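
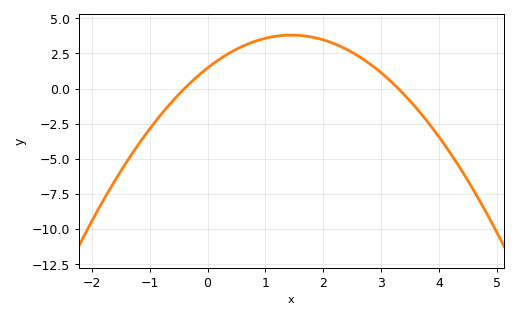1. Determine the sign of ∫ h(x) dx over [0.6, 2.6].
positive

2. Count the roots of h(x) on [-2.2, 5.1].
2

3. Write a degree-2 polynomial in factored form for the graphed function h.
y = -1.11(x + 0.4)(x - 3.3)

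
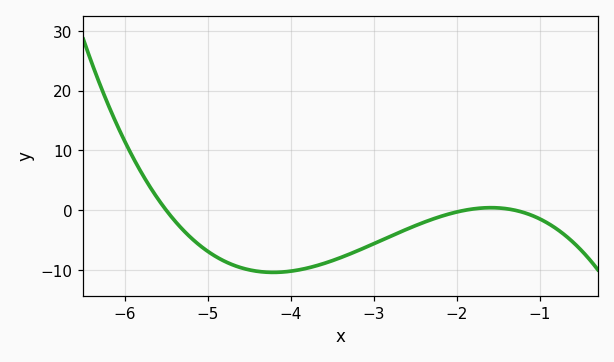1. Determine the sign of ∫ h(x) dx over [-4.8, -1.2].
negative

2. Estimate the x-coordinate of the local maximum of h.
-1.59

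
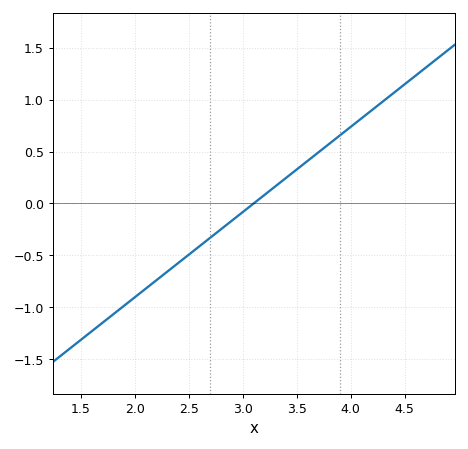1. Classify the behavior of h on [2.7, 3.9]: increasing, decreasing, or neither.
increasing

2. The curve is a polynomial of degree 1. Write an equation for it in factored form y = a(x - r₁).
y = 0.82(x - 3.1)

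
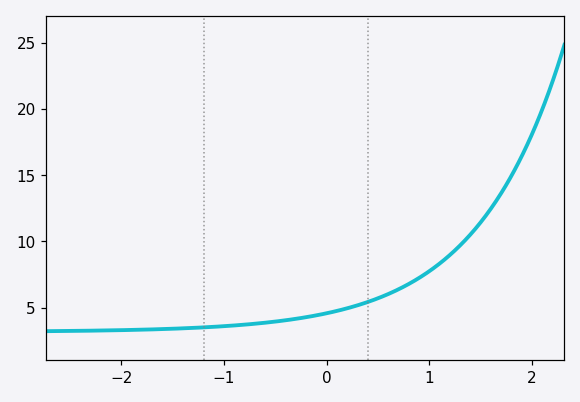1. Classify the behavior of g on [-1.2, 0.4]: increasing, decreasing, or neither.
increasing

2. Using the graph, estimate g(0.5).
5.5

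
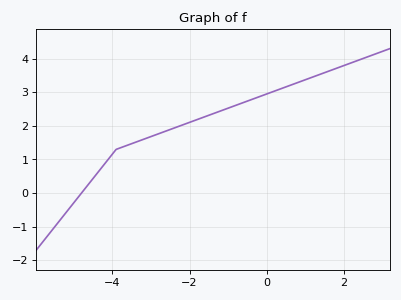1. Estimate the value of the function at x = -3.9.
1.3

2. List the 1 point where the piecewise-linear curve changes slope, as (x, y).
(-3.9, 1.3)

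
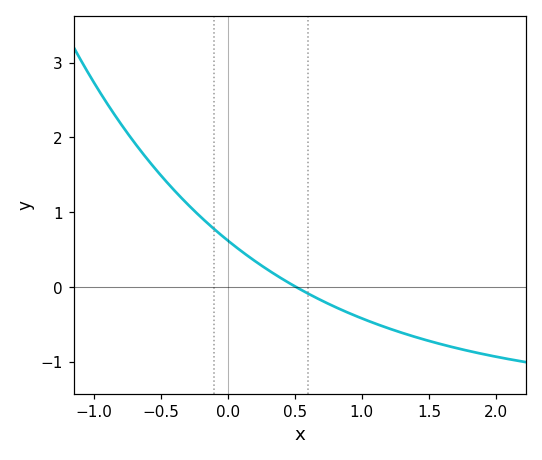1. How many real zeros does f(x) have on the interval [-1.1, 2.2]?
1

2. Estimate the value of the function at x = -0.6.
1.71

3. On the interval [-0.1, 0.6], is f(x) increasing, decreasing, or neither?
decreasing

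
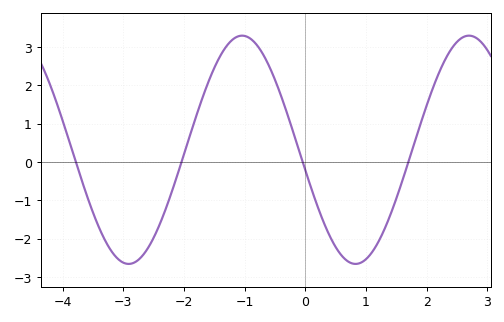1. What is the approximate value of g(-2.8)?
-2.61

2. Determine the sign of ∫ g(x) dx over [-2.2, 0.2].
positive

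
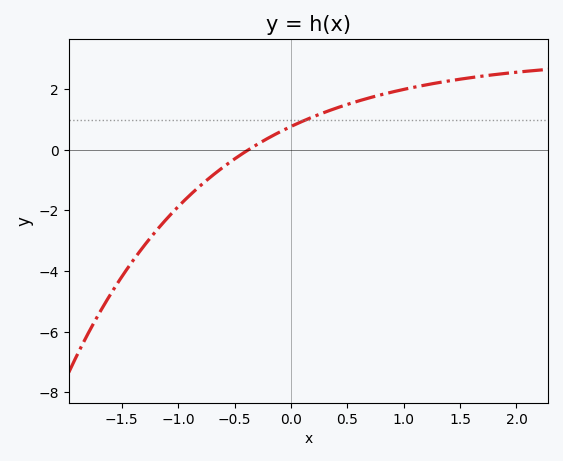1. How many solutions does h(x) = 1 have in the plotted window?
1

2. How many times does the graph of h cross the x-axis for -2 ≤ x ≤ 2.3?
1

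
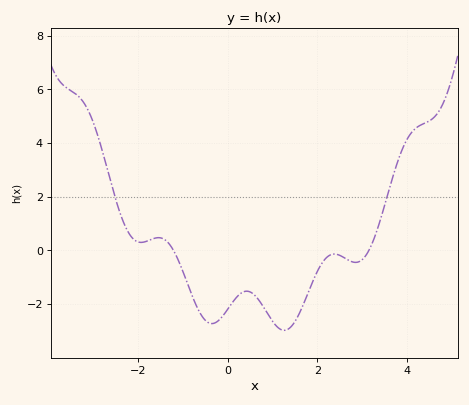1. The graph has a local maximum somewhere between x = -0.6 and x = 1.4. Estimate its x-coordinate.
0.425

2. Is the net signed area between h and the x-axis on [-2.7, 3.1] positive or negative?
negative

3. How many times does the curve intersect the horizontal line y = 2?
2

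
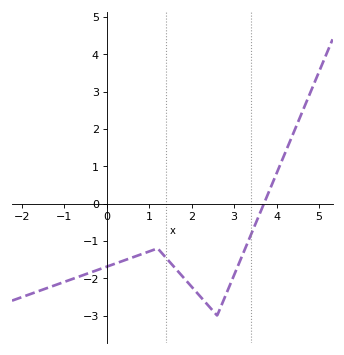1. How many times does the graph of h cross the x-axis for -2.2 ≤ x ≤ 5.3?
1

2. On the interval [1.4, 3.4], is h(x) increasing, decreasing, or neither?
neither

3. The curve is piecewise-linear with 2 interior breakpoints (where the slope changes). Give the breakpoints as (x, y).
(1.2, -1.2); (2.6, -3)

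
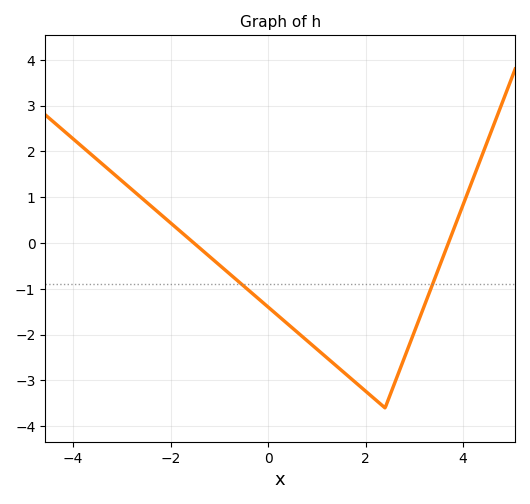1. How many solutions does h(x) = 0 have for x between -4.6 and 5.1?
2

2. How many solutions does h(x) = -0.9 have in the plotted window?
2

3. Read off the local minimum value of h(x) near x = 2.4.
-3.6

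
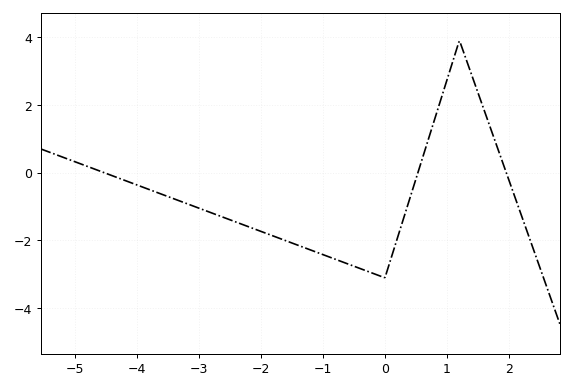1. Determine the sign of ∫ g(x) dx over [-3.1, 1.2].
negative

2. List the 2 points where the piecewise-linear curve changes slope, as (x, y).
(0, -3.1); (1.2, 3.9)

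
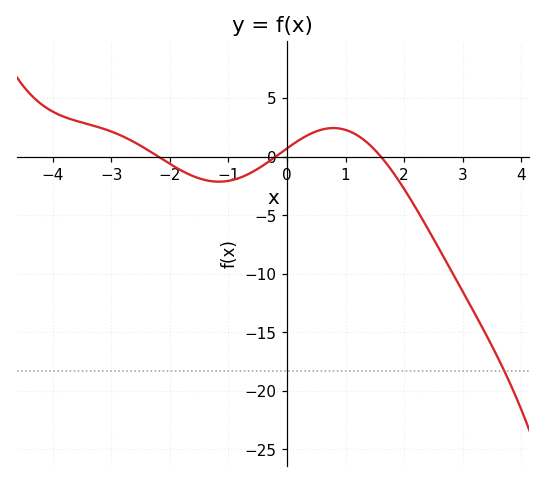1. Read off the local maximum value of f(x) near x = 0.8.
2.46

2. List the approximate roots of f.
-2.2, -0.198, 1.61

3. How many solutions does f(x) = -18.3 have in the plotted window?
1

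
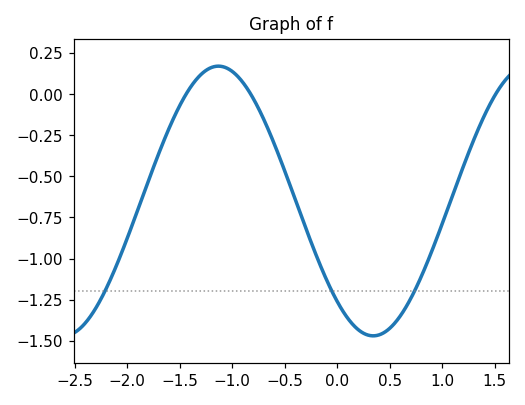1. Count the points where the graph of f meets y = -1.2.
3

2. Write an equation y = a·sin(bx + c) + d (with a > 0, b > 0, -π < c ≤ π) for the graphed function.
y = 0.82sin(2.1x - 2.3) - 0.65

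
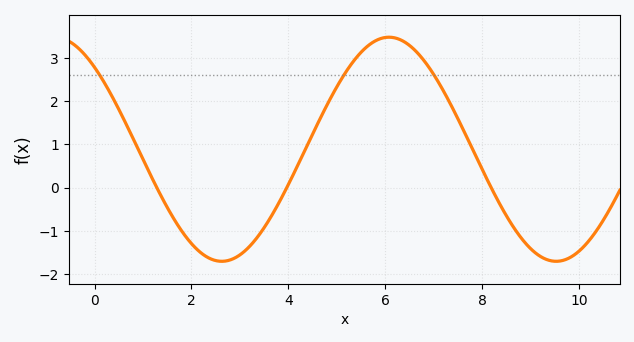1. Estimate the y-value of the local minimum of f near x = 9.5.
-1.7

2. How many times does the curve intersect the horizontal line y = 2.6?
3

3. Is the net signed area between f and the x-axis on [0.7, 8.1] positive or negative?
positive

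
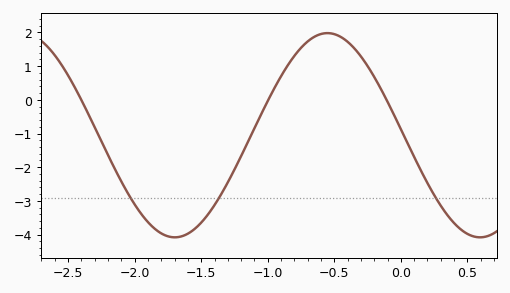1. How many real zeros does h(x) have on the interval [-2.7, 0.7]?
3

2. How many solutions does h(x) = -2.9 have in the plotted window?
3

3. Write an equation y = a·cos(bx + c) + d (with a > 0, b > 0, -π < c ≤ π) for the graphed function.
y = 3.03cos(2.7x + 1.5) - 1.05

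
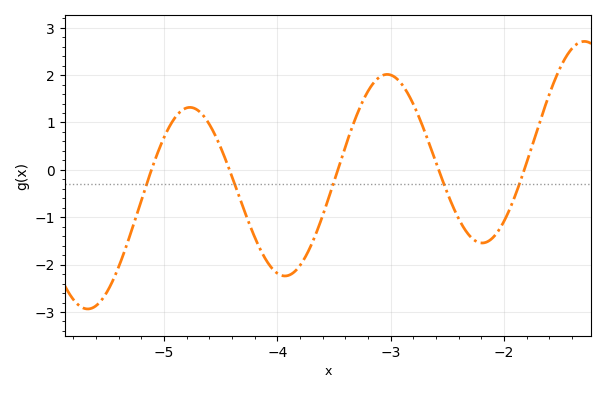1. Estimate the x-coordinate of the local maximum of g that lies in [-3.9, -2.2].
-3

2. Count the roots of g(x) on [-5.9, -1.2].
5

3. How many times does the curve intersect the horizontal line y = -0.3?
5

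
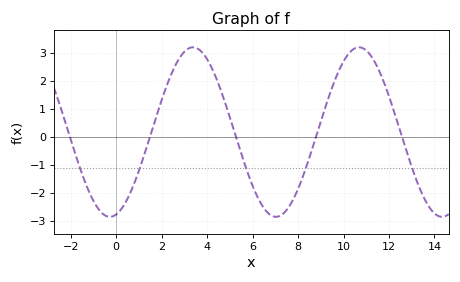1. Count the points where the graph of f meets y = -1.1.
5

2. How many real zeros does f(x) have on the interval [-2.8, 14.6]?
5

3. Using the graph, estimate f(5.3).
-0.1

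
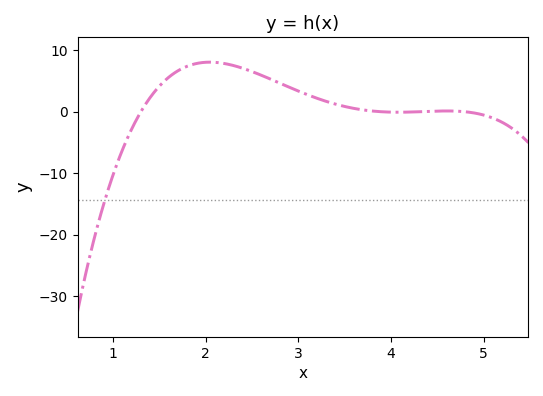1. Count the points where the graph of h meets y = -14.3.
1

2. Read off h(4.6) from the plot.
0.13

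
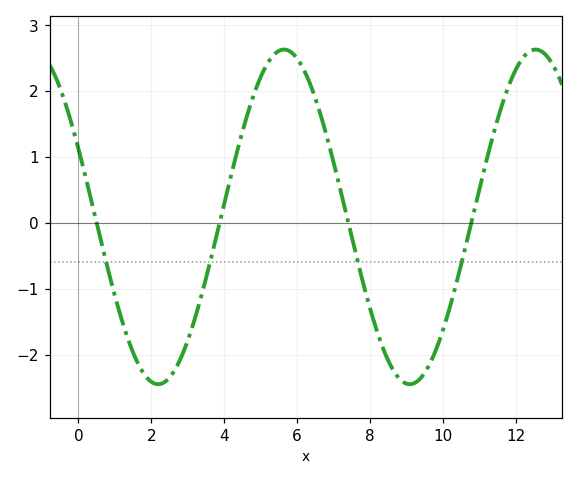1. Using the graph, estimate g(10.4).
-0.852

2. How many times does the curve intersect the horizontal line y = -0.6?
4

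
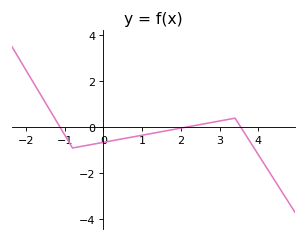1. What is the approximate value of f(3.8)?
-0.7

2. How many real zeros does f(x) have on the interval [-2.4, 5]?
3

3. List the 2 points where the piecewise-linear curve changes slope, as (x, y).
(-0.8, -0.9); (3.4, 0.4)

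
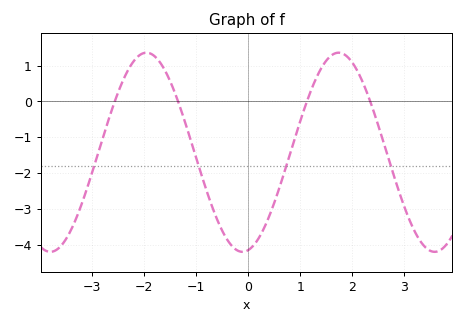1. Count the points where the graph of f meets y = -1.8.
4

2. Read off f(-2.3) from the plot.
0.9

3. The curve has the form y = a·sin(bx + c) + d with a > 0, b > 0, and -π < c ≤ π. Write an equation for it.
y = 2.78sin(1.7x - 1.4) - 1.42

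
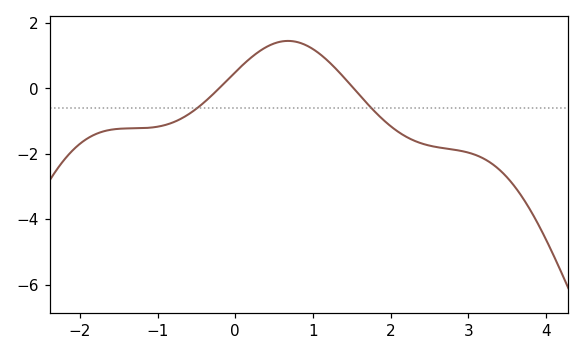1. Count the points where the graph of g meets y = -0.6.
2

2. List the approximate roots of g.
-0.2, 1.5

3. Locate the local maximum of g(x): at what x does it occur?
0.7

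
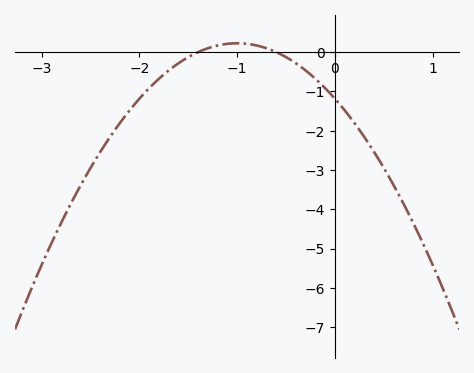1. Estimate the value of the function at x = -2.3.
-2.16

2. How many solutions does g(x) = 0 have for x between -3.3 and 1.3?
2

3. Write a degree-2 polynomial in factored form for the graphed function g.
y = -1.41(x + 1.4)(x + 0.6)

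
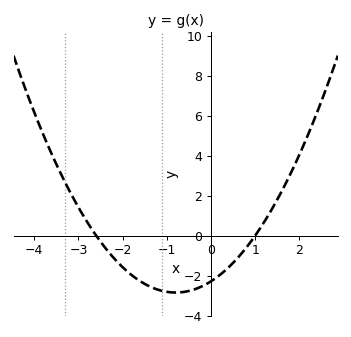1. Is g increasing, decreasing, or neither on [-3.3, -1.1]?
decreasing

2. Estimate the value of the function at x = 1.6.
2.2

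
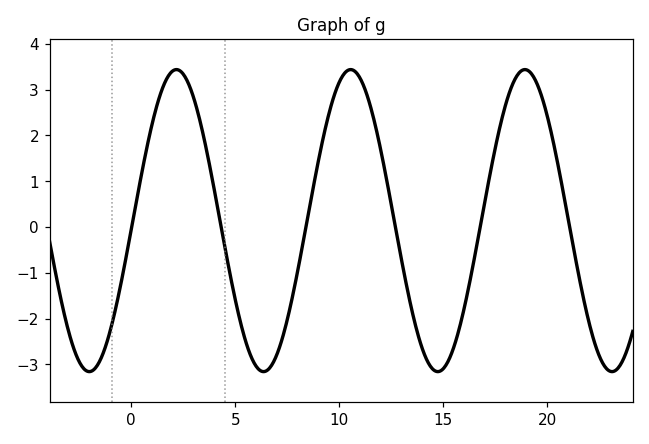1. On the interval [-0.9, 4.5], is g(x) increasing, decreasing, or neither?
neither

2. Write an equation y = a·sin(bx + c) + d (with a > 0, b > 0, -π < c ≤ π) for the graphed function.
y = 3.3sin(0.75x - 0.06) + 0.14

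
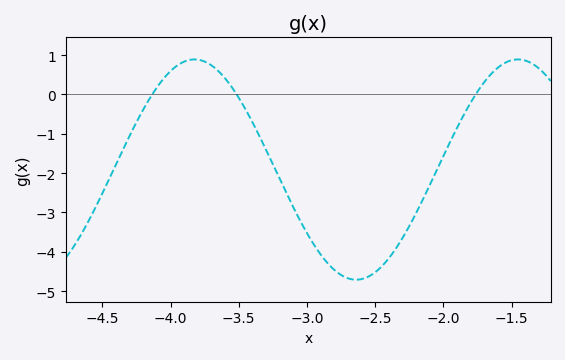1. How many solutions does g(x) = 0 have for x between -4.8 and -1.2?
3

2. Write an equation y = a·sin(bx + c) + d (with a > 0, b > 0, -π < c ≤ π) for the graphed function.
y = 2.8sin(2.65x - 0.86) - 1.91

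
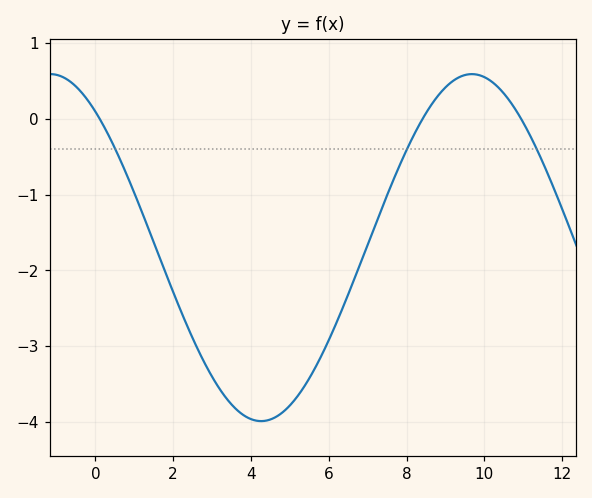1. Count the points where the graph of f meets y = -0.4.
3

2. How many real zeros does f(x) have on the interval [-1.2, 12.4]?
3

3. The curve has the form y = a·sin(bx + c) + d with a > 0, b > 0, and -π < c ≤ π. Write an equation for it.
y = 2.29sin(0.58x + 2.24) - 1.7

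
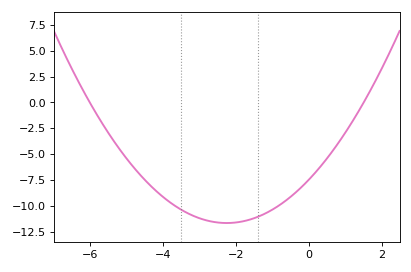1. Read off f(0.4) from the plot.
-5.84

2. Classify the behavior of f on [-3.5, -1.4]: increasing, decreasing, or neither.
neither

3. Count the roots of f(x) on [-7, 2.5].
2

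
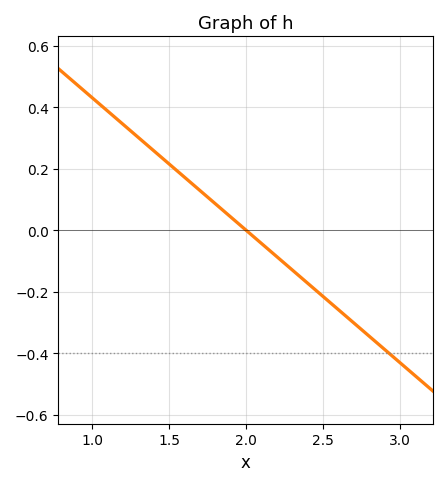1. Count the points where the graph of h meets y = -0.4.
1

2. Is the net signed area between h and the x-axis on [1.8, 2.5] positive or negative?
negative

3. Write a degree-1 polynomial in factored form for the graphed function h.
y = -0.43(x - 2)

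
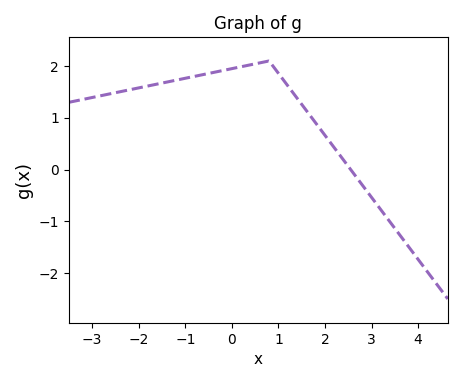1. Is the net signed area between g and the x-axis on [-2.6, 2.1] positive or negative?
positive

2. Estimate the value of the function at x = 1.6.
1.14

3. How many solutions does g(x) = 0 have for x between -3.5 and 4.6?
1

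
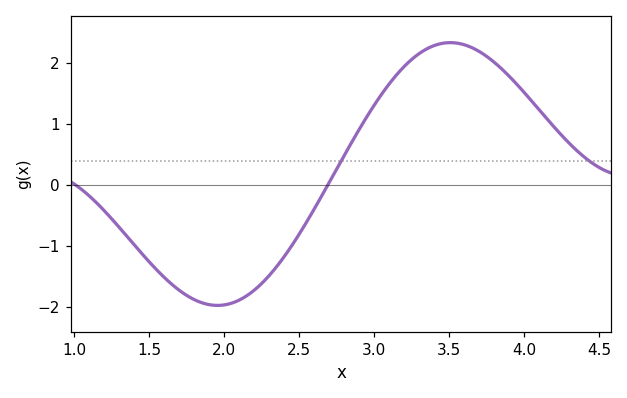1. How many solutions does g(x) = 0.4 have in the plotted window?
2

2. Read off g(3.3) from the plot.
2.16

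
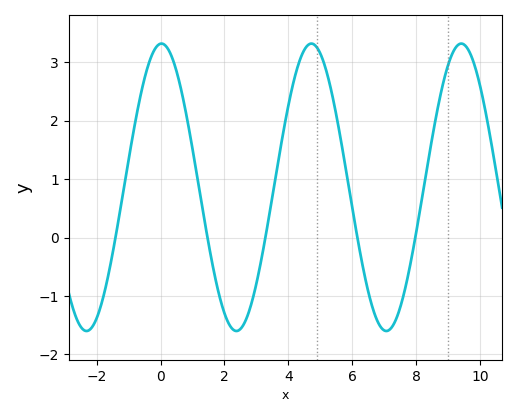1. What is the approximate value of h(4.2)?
2.7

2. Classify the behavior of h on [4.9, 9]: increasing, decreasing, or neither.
neither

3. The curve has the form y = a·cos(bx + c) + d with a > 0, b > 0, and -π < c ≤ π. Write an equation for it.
y = 2.46cos(1.3x - 0.04) + 0.86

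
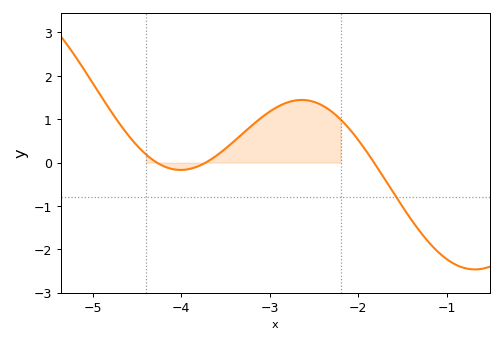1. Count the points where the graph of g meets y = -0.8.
1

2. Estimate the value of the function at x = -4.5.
0.4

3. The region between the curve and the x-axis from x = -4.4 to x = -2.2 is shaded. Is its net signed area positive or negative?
positive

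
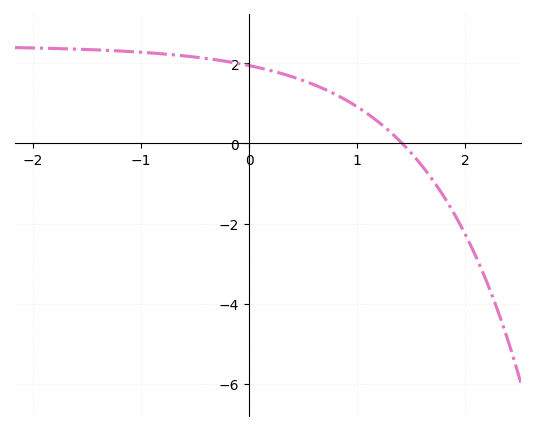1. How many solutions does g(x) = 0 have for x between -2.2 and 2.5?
1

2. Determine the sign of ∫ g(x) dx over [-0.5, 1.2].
positive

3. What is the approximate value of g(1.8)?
-1.32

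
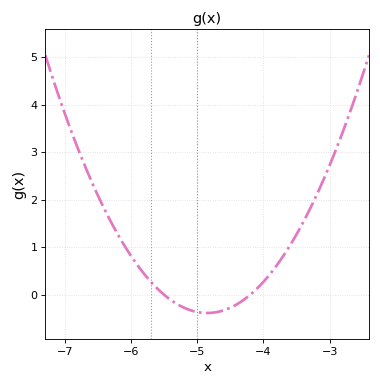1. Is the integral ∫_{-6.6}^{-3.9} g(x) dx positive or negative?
positive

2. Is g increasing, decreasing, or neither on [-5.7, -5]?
decreasing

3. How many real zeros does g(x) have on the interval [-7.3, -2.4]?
2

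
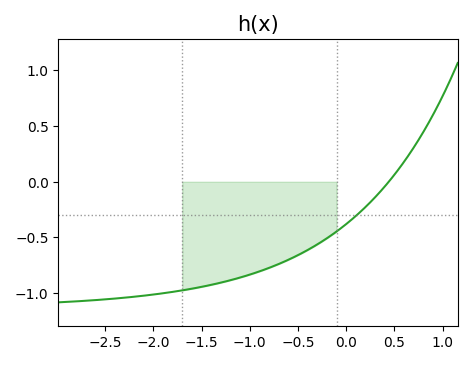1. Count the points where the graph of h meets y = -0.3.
1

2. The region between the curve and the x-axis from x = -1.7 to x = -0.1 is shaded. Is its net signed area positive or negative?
negative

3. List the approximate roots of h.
0.4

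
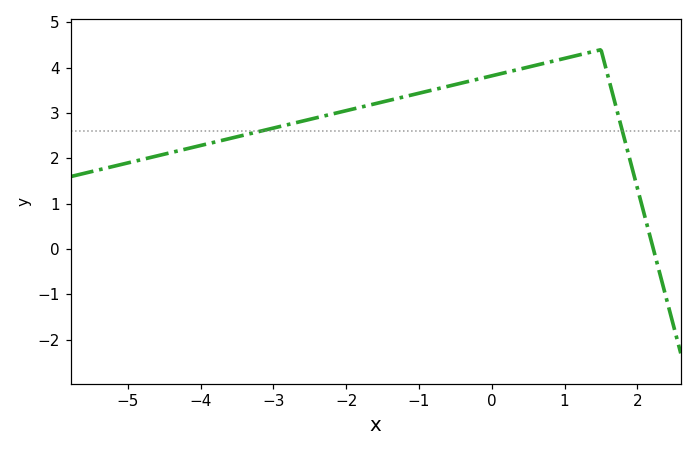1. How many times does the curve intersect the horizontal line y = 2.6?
2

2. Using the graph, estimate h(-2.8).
2.75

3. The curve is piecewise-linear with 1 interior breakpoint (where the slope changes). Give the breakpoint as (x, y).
(1.5, 4.4)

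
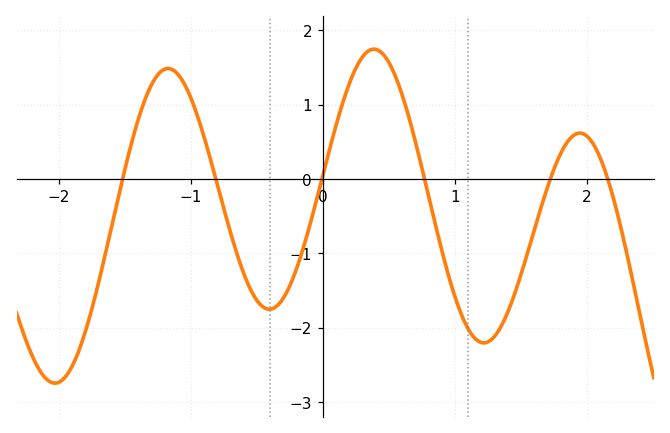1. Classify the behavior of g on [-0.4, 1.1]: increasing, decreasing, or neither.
neither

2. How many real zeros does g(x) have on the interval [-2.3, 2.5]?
6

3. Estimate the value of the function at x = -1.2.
1.5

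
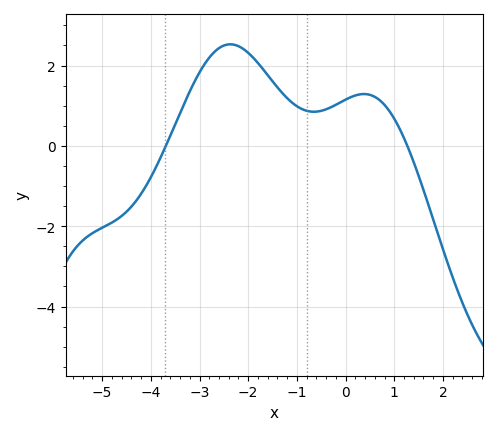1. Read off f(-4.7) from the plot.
-1.8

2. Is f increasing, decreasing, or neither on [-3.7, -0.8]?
neither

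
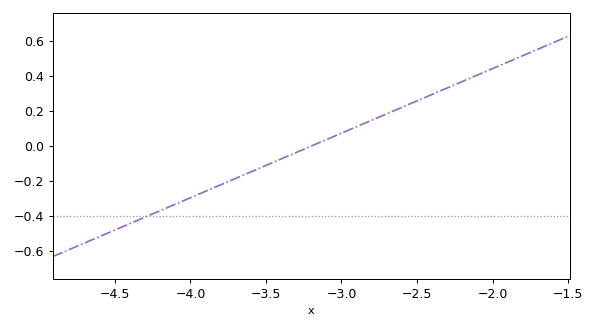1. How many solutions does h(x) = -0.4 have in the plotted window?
1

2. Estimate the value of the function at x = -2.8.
0.14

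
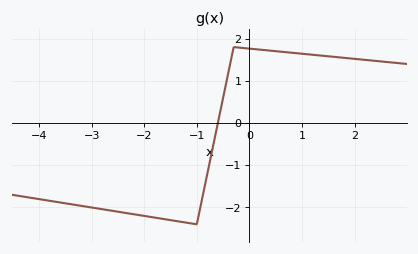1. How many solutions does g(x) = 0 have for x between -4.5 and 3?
1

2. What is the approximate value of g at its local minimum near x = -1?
-2.4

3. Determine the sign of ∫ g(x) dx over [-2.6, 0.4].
negative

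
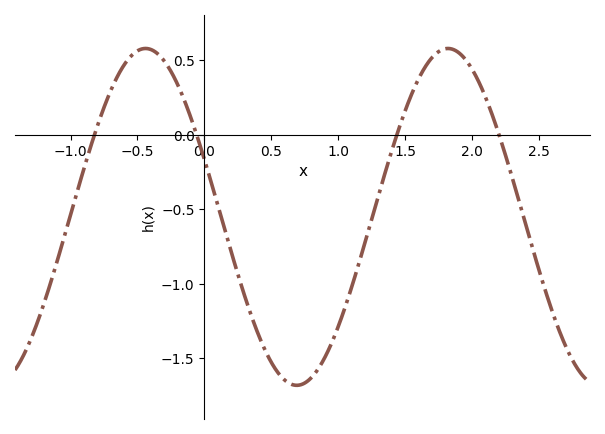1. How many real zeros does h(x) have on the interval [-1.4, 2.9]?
4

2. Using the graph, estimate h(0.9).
-1.49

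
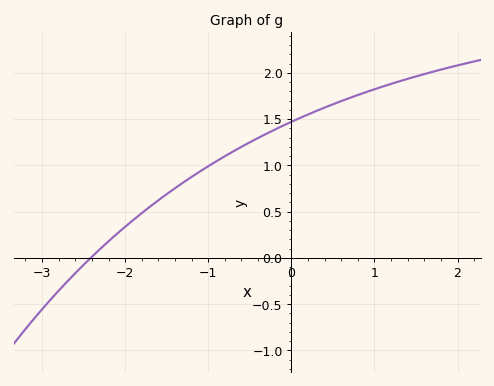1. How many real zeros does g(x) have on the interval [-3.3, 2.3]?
1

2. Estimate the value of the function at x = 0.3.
1.6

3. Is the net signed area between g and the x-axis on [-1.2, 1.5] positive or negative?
positive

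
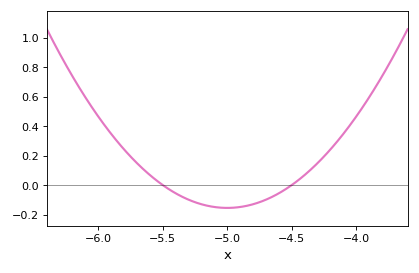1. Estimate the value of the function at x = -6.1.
0.6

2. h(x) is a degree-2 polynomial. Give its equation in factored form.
y = 0.62(x + 5.5)(x + 4.5)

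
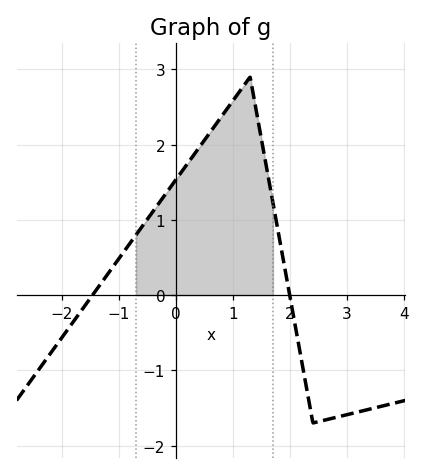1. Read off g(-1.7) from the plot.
-0.3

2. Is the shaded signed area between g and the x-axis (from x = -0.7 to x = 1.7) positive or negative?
positive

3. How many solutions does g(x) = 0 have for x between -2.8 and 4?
2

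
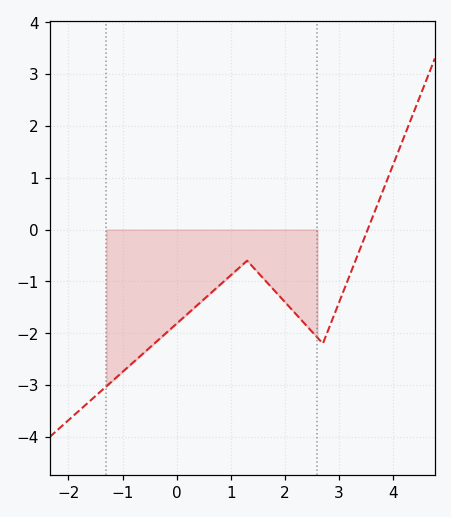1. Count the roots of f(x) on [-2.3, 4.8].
1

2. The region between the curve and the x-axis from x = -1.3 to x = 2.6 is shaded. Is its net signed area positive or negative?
negative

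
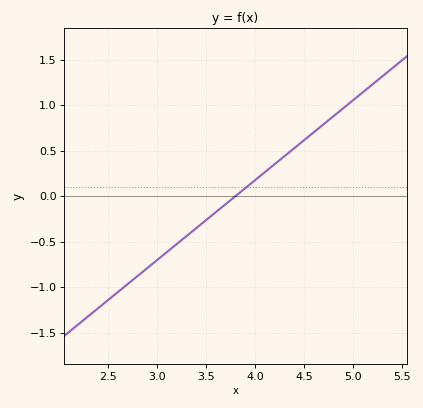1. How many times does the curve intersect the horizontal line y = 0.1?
1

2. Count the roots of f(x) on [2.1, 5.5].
1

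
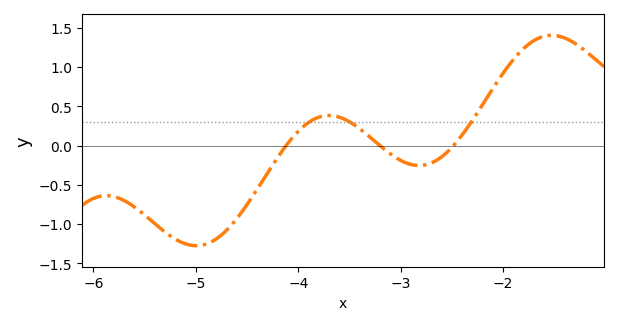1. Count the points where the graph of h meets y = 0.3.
3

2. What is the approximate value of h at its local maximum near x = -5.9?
-0.638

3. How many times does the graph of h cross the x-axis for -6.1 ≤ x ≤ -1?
3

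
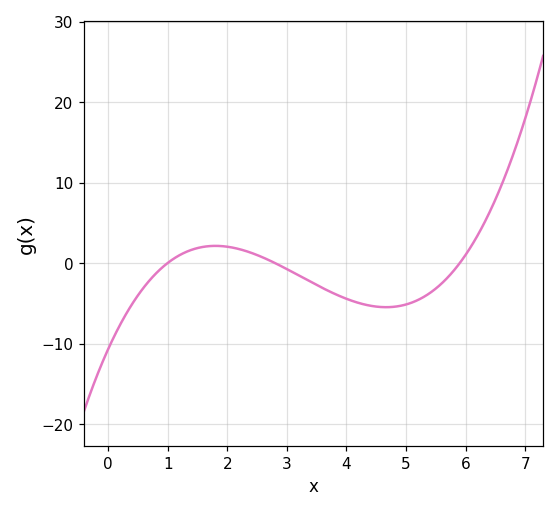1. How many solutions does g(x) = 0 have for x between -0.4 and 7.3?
3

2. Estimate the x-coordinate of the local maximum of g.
1.8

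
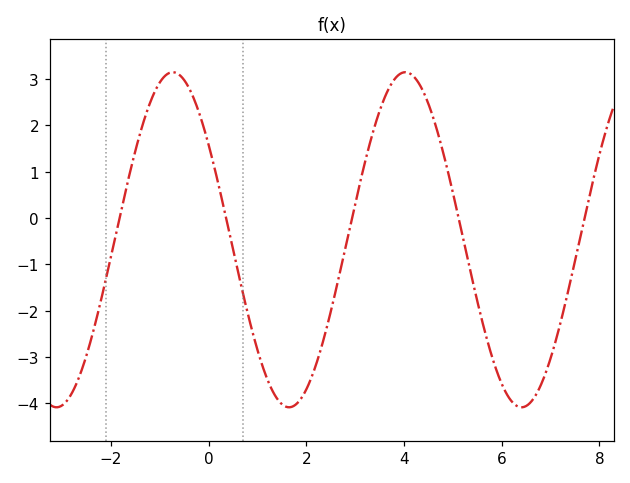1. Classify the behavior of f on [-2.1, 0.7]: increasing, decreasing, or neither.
neither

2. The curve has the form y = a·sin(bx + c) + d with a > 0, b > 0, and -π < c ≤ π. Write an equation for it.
y = 3.62sin(1.3x + 2.5) - 0.47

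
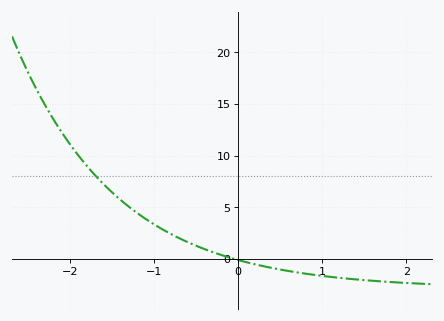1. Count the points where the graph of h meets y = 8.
1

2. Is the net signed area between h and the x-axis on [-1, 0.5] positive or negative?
positive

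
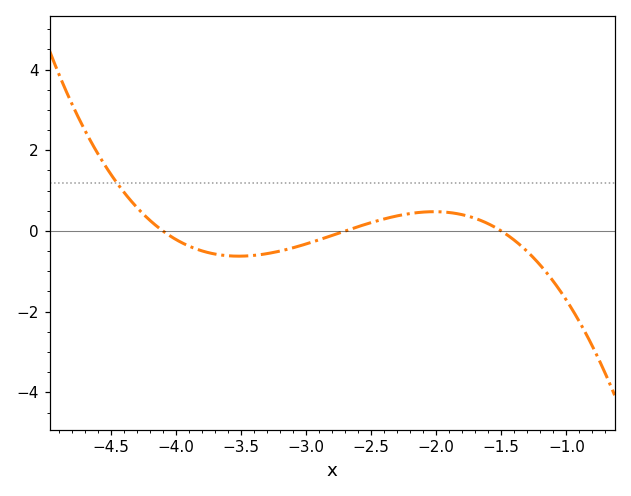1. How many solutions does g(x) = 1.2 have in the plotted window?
1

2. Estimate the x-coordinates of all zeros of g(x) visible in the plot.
-4.1, -2.7, -1.5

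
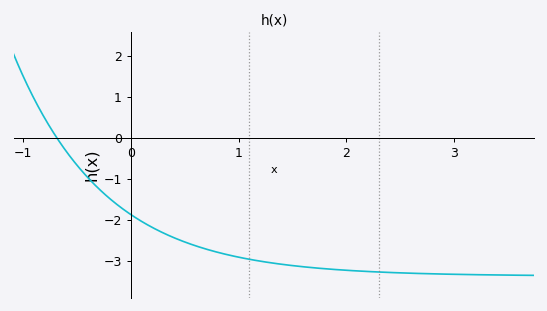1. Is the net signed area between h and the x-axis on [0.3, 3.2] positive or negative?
negative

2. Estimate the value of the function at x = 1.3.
-3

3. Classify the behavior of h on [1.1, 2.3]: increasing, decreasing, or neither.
decreasing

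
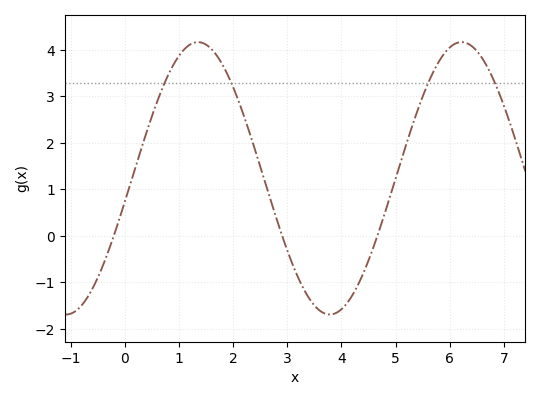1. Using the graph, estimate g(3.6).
-1.61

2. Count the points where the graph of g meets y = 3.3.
4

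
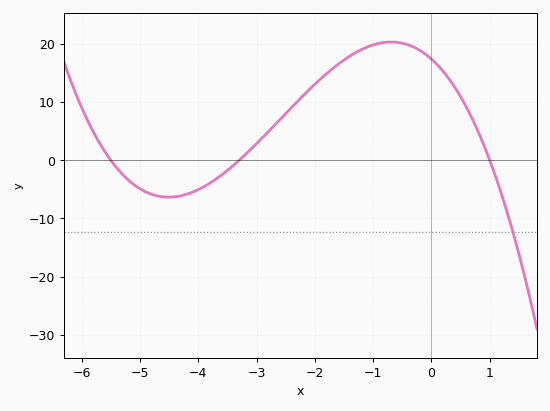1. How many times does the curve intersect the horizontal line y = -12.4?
1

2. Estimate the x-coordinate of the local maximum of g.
-0.6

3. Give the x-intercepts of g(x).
-5.6, -3.2, 1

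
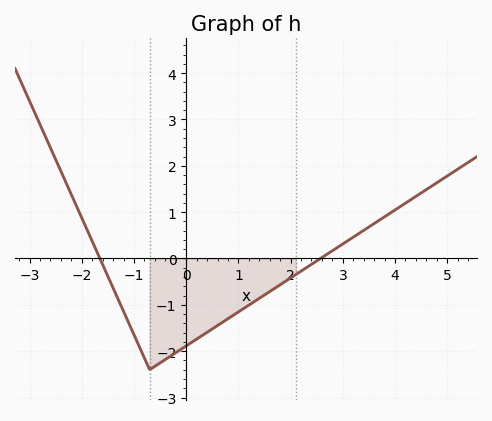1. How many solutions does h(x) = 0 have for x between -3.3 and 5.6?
2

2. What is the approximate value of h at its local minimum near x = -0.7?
-2.4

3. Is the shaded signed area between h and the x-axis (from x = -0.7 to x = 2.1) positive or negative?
negative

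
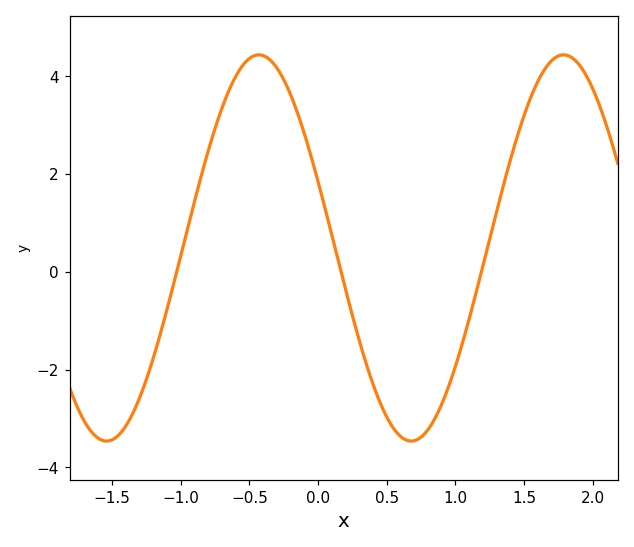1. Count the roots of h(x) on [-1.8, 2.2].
3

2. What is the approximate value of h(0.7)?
-3.45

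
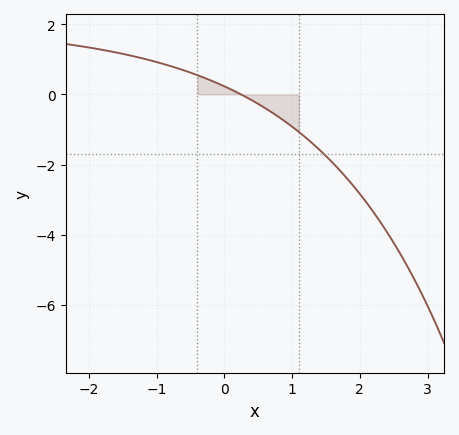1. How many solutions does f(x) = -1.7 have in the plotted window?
1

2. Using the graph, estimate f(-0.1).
0.316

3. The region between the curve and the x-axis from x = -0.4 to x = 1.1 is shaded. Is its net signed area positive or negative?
negative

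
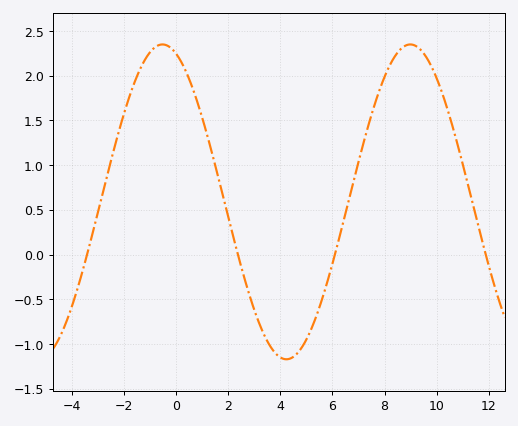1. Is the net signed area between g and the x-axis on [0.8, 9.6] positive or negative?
positive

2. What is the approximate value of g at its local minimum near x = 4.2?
-1.15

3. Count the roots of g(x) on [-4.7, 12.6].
4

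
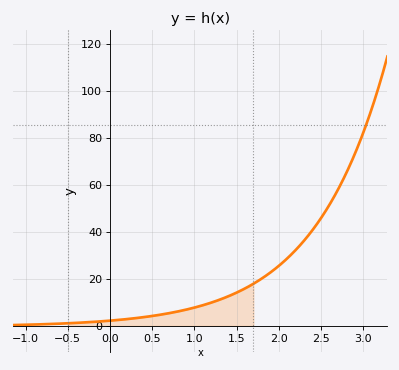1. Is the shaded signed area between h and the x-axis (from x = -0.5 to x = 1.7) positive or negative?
positive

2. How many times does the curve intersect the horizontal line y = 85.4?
1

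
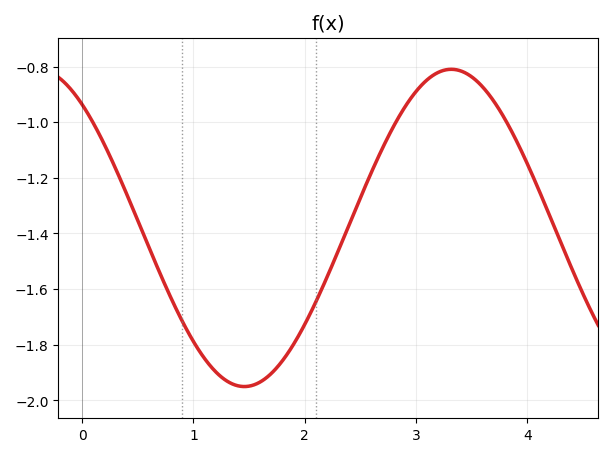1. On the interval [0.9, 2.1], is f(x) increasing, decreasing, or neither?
neither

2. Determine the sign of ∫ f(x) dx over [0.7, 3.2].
negative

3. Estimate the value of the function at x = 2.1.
-1.64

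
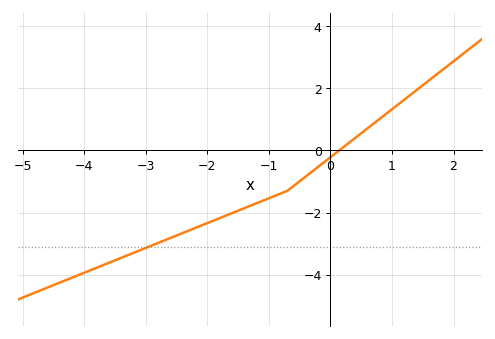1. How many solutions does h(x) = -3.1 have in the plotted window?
1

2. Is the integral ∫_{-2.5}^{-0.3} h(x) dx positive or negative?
negative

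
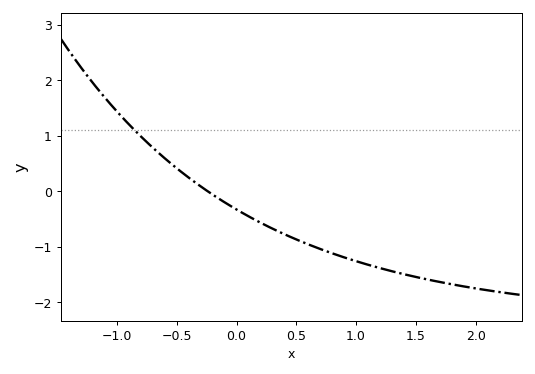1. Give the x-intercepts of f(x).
-0.242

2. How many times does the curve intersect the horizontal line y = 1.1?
1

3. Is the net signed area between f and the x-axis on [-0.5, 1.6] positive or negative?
negative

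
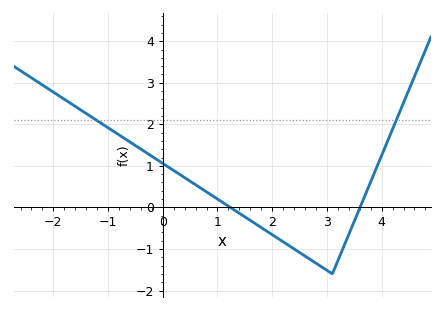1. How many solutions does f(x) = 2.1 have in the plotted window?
2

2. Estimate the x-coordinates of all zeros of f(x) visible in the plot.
1.2, 3.6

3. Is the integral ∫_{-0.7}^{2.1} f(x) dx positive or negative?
positive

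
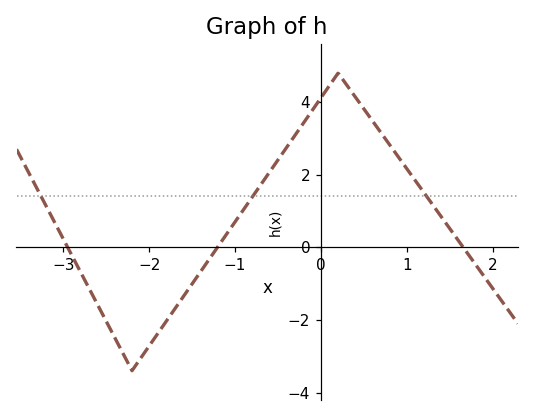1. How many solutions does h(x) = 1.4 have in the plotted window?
3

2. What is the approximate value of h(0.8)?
2.82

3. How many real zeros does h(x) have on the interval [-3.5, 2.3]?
3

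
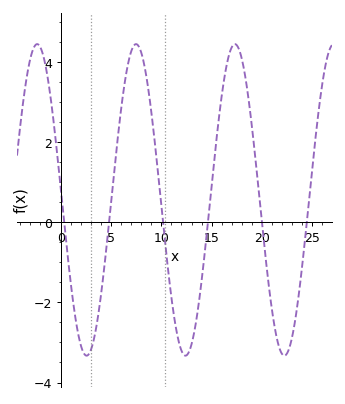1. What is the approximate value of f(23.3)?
-2.4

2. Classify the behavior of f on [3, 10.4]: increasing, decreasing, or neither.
neither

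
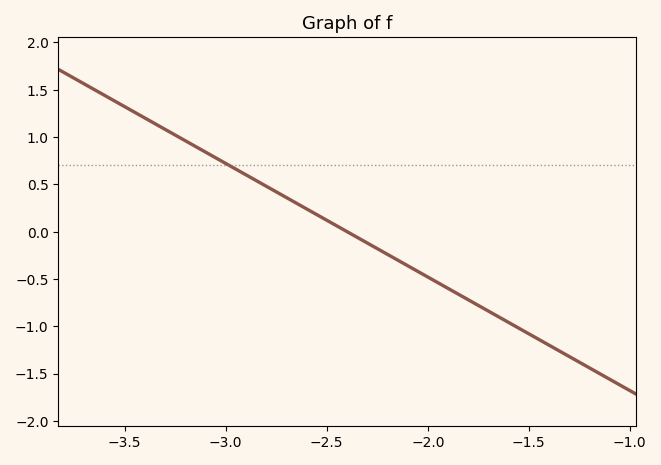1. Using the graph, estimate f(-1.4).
-1.2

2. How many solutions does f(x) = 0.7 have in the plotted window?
1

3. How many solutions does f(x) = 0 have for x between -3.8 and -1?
1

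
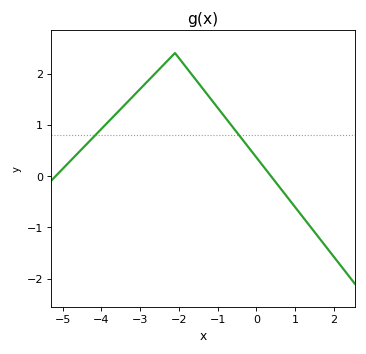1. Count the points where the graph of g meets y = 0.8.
2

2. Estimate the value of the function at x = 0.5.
-0.1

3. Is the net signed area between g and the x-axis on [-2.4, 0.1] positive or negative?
positive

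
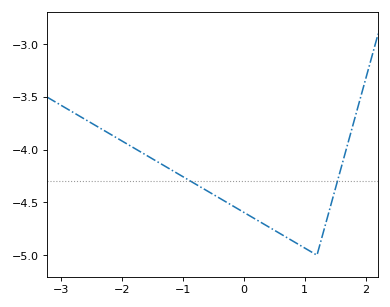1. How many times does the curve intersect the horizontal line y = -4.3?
2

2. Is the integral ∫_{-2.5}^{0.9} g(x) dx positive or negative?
negative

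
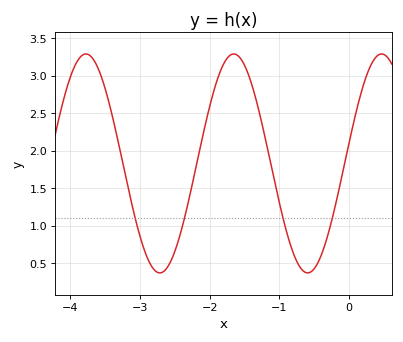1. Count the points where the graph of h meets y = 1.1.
4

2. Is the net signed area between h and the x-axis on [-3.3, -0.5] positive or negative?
positive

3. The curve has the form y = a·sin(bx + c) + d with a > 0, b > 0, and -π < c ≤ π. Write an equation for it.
y = 1.46sin(3x + 0.18) + 1.83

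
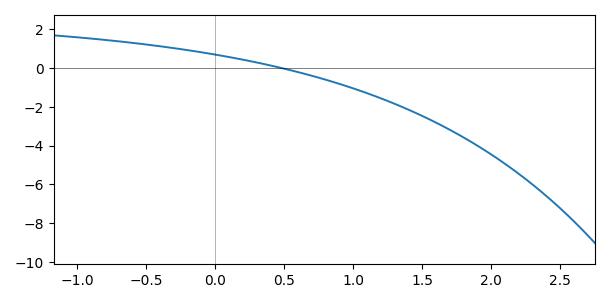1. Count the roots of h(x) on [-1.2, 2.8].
1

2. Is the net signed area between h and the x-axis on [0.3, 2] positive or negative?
negative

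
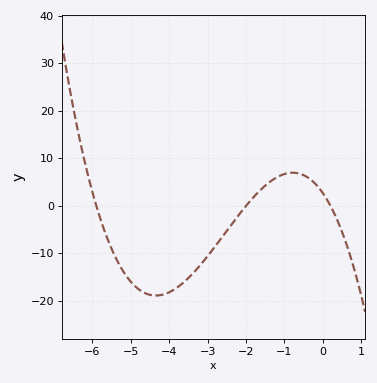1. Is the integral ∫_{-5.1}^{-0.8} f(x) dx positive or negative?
negative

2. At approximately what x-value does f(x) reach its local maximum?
-0.783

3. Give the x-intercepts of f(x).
-5.9, -2, 0.2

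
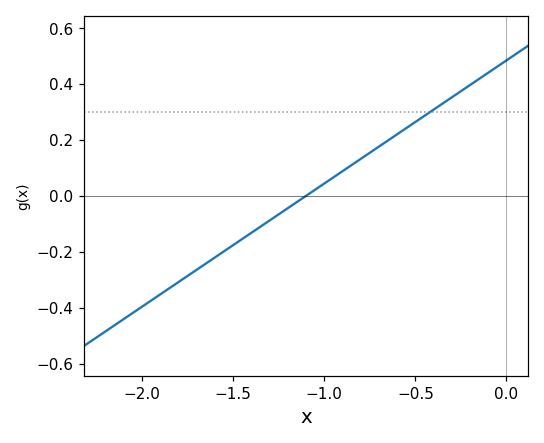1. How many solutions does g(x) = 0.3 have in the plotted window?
1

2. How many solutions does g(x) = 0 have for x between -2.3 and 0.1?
1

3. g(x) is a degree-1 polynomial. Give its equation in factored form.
y = 0.44(x + 1.1)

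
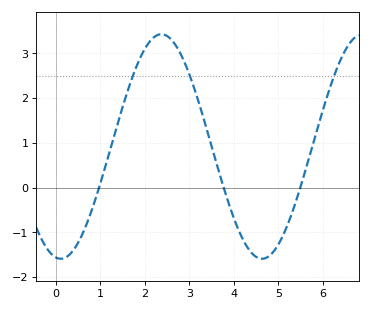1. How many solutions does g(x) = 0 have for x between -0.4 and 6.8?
3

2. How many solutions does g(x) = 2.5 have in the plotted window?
3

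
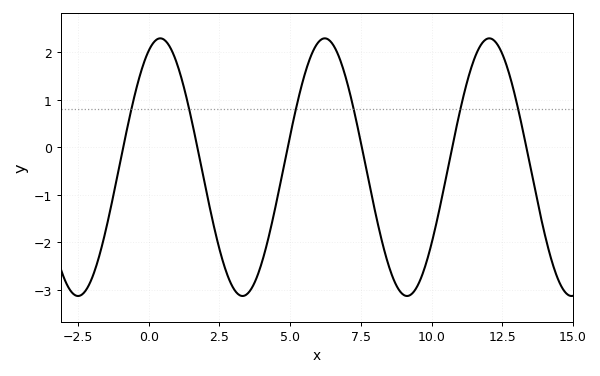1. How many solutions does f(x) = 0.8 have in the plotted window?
6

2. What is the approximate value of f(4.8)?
-0.337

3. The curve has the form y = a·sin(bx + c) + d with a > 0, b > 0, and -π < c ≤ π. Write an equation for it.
y = 2.71sin(1.08x + 1.13) - 0.42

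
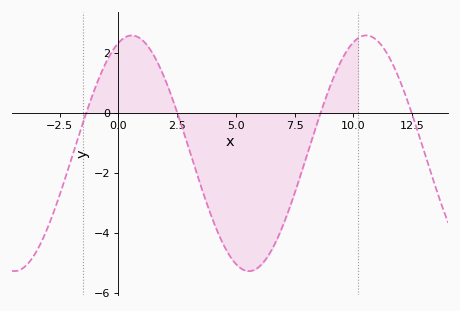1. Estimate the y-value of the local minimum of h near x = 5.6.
-5.27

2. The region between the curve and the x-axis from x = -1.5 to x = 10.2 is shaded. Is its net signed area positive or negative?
negative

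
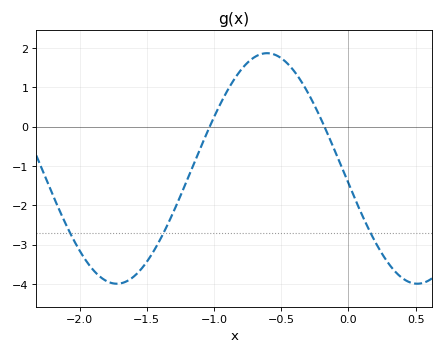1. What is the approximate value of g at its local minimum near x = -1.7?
-3.99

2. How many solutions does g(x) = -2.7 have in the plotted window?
3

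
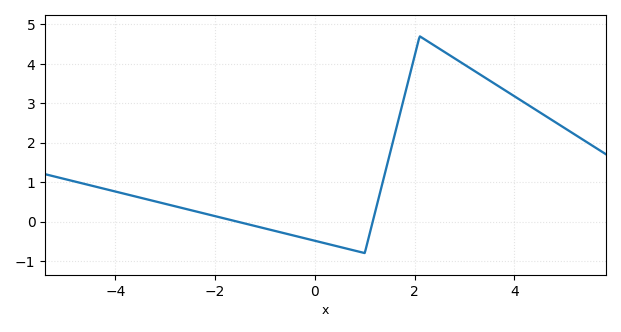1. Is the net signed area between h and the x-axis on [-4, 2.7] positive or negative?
positive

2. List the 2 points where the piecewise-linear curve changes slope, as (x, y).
(1, -0.8); (2.1, 4.7)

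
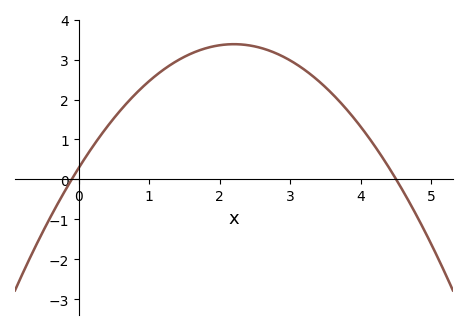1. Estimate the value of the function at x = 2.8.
3.2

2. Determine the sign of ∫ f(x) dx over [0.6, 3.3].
positive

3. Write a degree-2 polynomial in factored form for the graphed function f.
y = -0.64(x + 0.1)(x - 4.5)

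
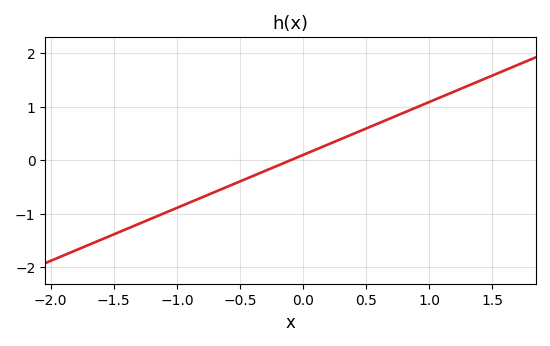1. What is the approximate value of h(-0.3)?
-0.198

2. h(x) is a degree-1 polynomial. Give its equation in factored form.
y = 0.99(x + 0.1)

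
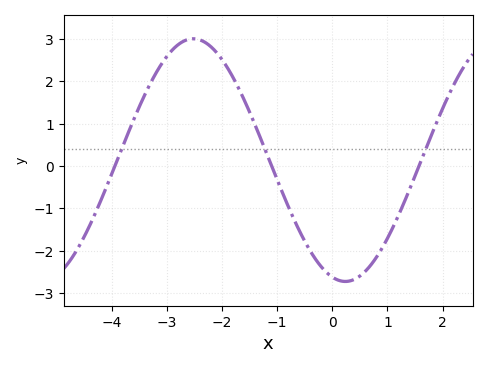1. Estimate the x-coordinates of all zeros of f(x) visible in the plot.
-3.94, -1.1, 1.57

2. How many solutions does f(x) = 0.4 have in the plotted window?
3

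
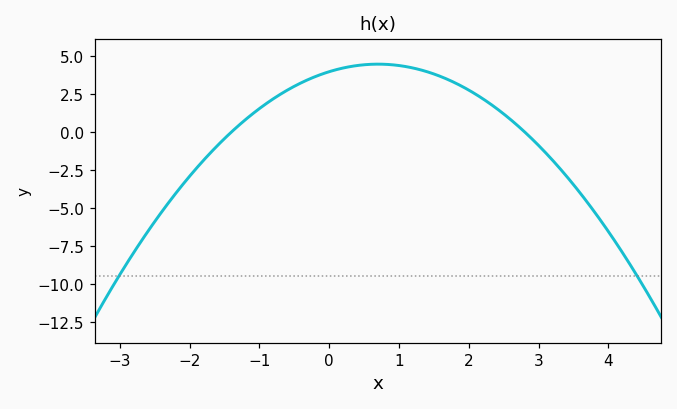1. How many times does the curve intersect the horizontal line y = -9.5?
2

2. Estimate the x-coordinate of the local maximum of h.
0.6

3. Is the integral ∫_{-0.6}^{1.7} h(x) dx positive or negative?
positive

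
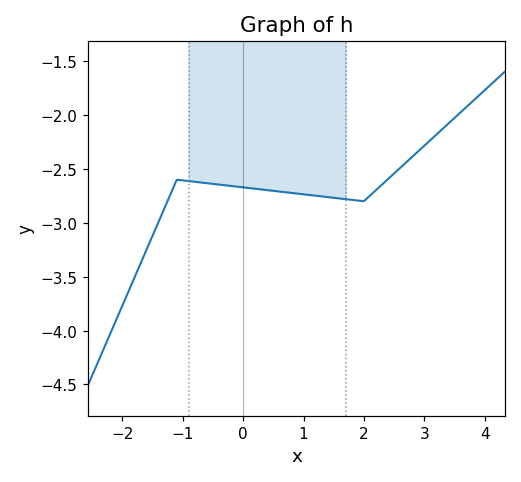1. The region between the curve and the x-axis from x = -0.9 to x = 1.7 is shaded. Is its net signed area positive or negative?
negative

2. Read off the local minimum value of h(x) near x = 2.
-2.8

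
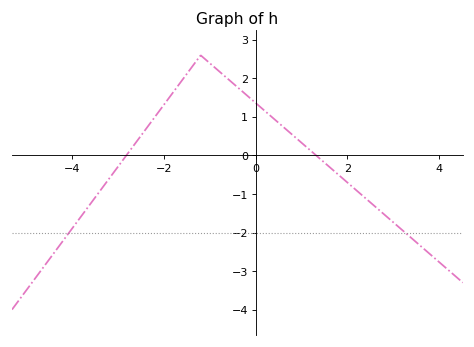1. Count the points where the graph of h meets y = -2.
2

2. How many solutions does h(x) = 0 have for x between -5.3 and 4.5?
2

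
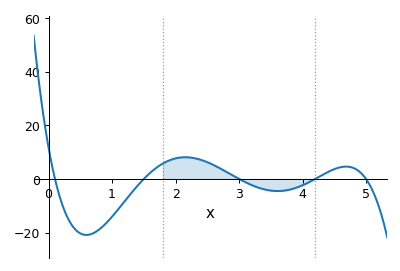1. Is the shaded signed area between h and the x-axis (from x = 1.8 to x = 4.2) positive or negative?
positive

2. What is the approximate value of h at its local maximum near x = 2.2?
8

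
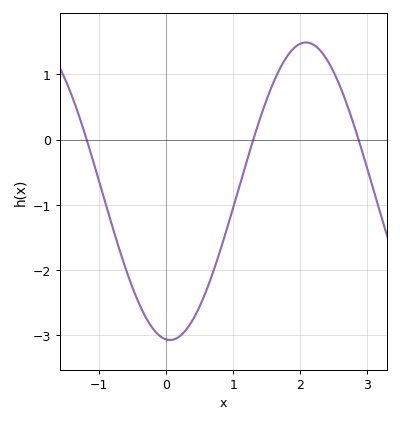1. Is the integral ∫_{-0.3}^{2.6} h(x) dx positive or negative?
negative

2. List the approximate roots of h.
-1.2, 1.3, 2.9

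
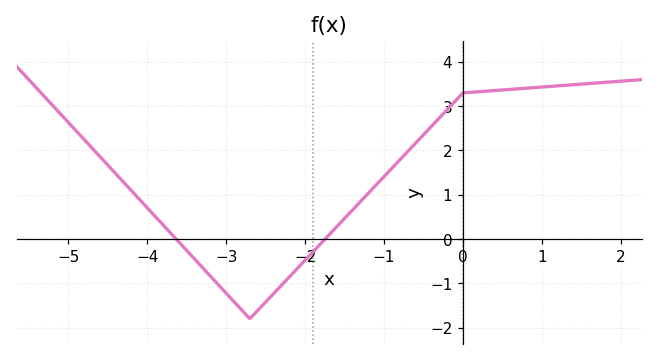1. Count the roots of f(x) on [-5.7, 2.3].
2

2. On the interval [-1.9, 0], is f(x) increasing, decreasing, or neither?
increasing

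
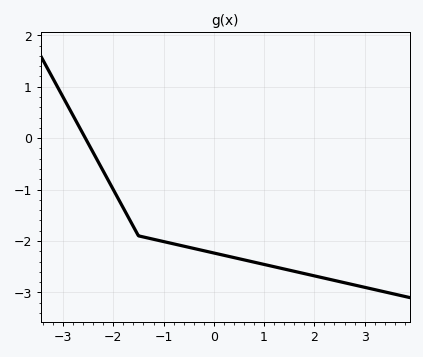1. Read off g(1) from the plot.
-2.46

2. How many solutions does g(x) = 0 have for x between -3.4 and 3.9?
1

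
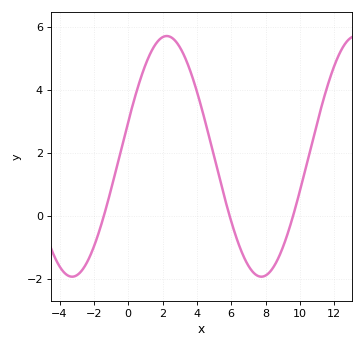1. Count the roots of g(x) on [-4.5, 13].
3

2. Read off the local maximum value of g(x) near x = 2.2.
5.72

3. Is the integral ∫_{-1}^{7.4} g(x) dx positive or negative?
positive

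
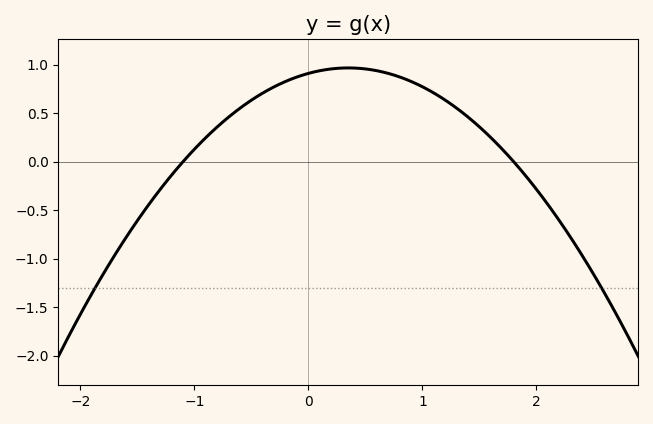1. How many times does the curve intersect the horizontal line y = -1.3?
2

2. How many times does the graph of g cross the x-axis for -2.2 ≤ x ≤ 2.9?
2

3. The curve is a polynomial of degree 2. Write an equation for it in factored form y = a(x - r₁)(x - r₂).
y = -0.46(x + 1.1)(x - 1.8)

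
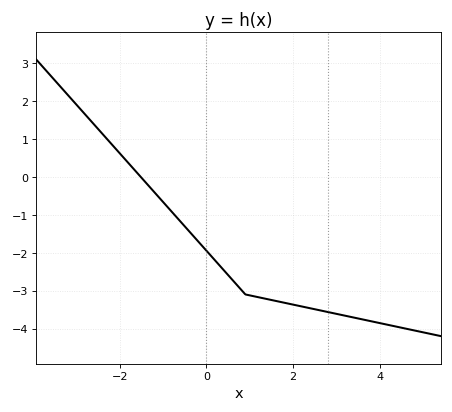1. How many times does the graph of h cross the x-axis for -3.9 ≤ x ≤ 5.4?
1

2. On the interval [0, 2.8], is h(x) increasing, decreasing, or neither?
decreasing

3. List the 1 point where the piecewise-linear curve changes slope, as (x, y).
(0.9, -3.1)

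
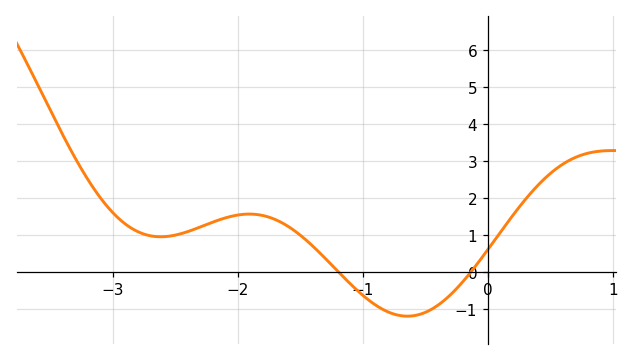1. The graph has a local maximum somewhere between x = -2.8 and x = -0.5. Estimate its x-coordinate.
-1.91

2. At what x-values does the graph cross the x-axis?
-1.2, -0.135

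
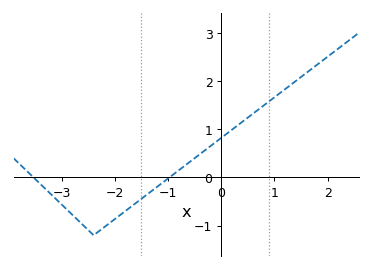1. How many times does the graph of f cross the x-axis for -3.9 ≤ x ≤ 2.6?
2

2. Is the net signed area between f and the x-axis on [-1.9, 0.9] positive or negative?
positive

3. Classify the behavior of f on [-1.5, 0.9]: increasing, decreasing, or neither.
increasing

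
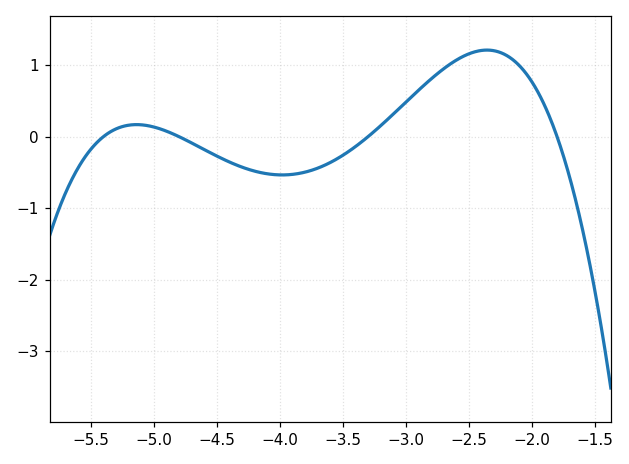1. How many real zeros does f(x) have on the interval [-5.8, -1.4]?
4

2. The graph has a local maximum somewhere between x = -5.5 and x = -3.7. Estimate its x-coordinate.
-5.1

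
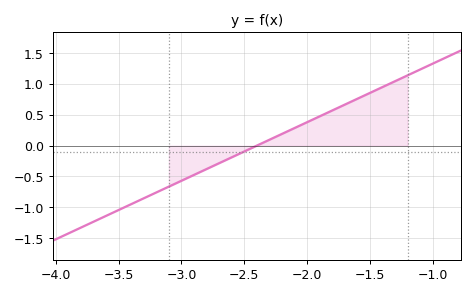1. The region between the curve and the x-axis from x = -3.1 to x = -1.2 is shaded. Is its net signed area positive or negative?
positive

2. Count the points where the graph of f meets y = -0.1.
1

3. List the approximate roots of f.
-2.4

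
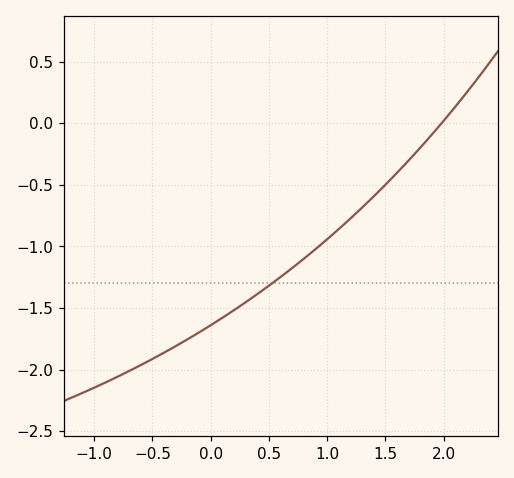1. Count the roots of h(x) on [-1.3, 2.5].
1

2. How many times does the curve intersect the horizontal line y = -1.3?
1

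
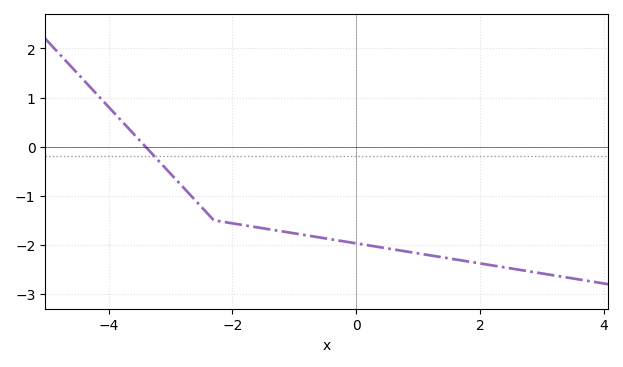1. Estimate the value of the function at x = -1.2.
-1.72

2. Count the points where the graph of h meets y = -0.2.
1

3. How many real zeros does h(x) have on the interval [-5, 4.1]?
1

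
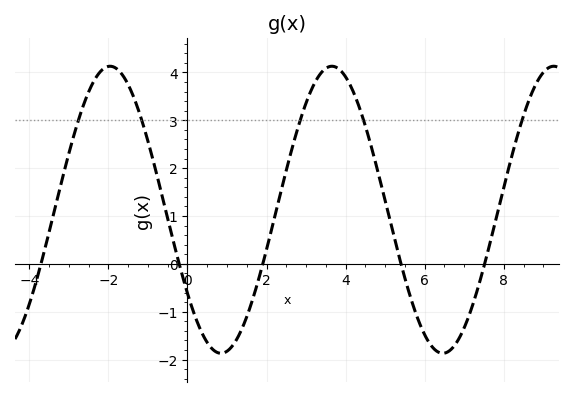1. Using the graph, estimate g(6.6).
-1.8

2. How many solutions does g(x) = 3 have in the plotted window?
5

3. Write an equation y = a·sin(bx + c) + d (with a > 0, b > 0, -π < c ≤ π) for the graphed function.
y = 3sin(1.1x - 2.5) + 1.13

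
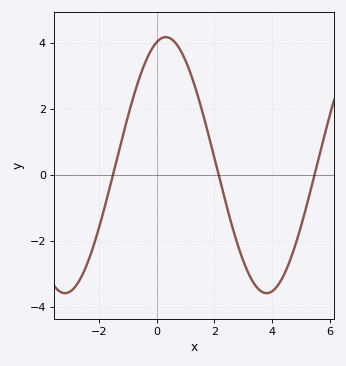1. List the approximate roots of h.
-1.51, 2.15, 5.47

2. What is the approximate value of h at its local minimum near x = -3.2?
-3.59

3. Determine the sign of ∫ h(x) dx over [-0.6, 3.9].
positive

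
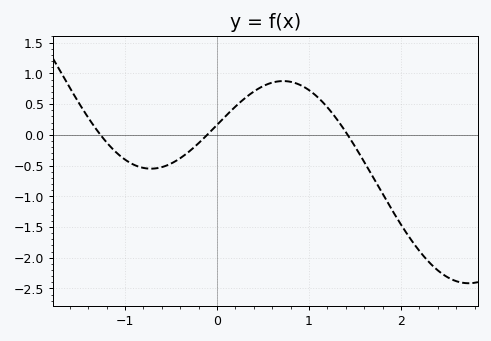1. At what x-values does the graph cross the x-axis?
-1.3, -0.1, 1.4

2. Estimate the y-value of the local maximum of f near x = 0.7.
0.85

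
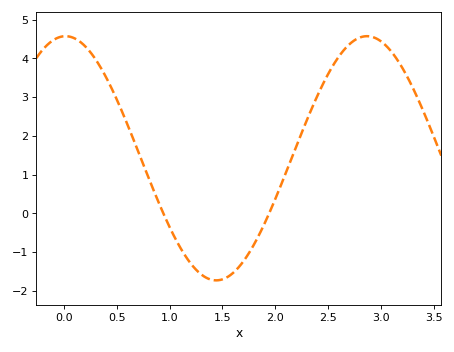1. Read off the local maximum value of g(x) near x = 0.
4.6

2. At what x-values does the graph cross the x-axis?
0.9, 1.9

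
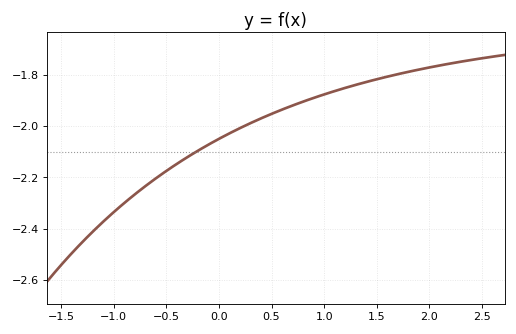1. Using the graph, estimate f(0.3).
-1.98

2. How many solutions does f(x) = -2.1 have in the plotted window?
1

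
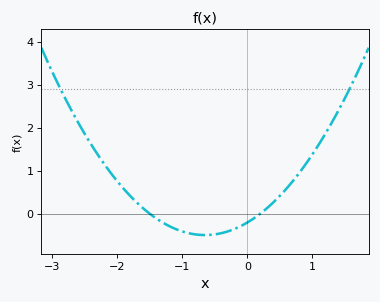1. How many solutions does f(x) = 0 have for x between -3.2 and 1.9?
2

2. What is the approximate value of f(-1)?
-0.4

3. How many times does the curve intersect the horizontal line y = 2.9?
2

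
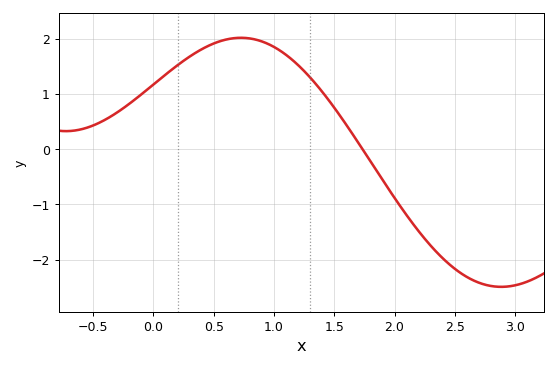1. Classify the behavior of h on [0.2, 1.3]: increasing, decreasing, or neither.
neither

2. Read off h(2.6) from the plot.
-2.3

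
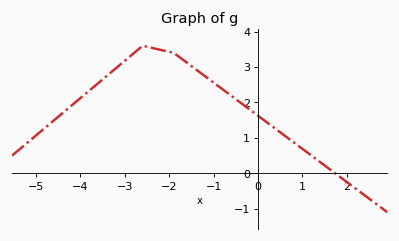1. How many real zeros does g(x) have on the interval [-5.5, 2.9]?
1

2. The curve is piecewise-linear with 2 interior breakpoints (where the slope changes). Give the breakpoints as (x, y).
(-2.6, 3.6); (-1.9, 3.4)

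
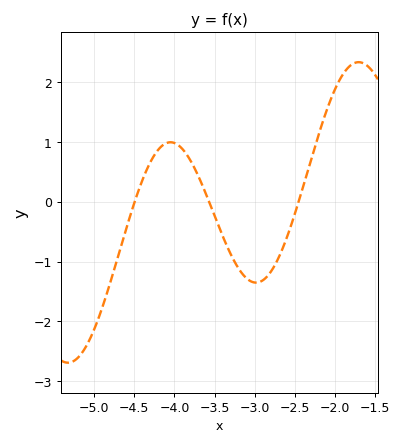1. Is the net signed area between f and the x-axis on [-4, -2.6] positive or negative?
negative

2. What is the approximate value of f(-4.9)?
-1.8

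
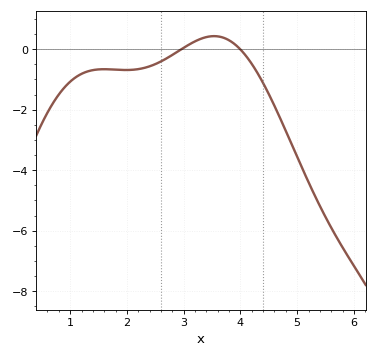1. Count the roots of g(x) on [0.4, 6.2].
2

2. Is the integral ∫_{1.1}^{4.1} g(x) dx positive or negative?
negative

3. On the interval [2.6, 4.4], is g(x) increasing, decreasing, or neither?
neither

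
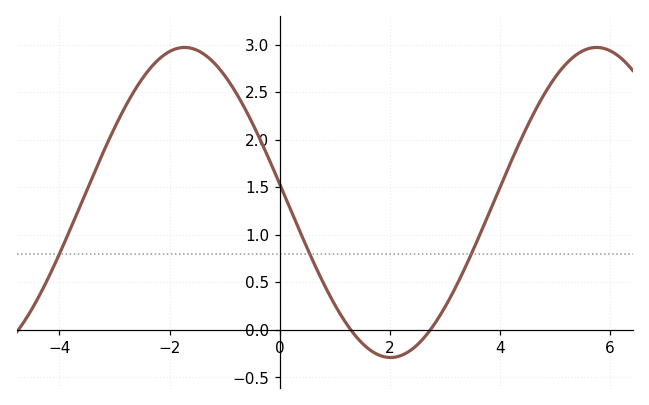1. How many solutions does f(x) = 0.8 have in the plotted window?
3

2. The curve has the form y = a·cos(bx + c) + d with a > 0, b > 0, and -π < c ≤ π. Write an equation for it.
y = 1.63cos(0.84x + 1.45) + 1.34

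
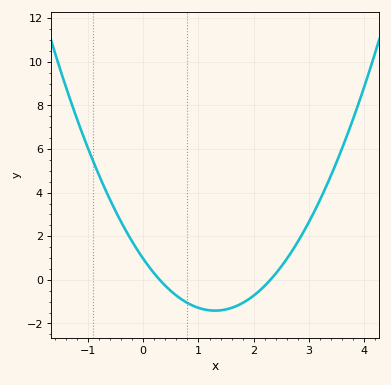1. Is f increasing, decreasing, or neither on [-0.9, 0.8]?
decreasing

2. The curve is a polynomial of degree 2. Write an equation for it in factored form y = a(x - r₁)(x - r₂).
y = 1.41(x - 0.3)(x - 2.3)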